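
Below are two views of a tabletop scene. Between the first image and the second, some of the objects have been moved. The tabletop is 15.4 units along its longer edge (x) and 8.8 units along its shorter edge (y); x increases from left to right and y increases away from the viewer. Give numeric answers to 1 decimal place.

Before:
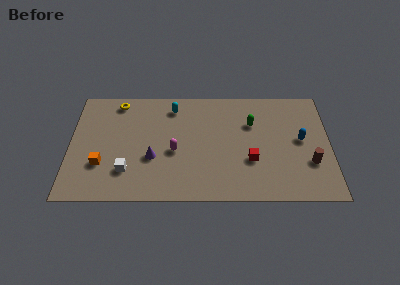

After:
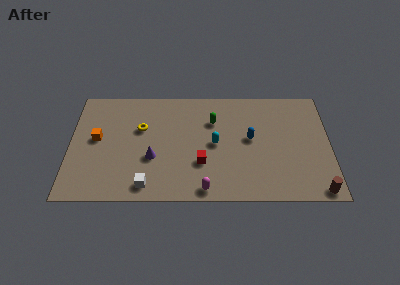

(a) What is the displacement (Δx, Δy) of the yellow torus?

(1.4, -2.1)

The yellow torus was at about (2.8, 7.7) and moved to about (4.2, 5.6).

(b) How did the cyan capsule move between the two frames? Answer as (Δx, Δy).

(2.5, -2.9)

The cyan capsule started near (6.1, 7.3) and ended near (8.6, 4.4).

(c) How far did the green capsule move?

2.3

From (10.8, 6.0) to (8.5, 6.2), the green capsule covered √(2.3² + 0.2²) ≈ 2.3 units.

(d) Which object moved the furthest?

the cyan capsule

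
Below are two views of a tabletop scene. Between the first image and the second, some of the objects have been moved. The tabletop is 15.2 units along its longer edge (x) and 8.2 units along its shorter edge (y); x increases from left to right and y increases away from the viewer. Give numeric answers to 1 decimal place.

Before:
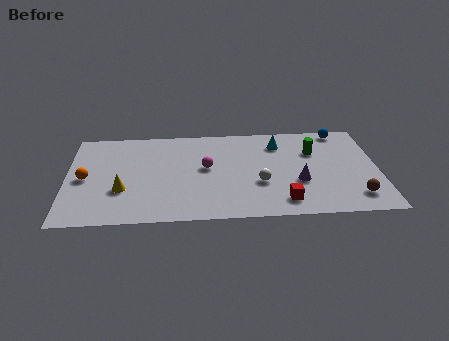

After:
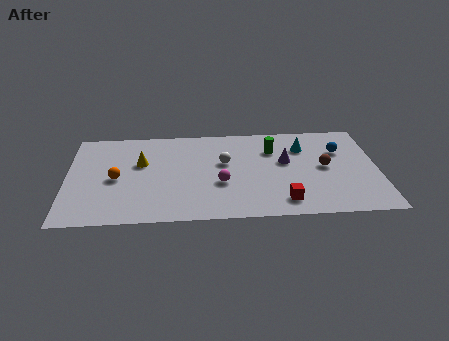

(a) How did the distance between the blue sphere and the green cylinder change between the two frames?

+1.0

The distance was about 2.3 in the first image and 3.3 in the second, so they moved 1.0 units further apart.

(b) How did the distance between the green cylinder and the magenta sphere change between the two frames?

-1.6

They were about 5.4 units apart before and 3.8 after — 1.6 units closer together.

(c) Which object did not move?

the red cube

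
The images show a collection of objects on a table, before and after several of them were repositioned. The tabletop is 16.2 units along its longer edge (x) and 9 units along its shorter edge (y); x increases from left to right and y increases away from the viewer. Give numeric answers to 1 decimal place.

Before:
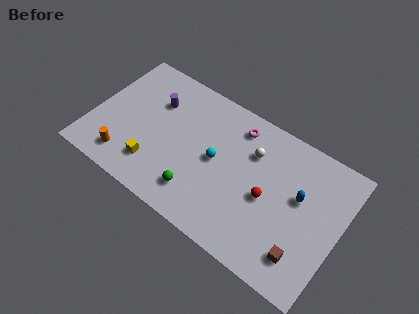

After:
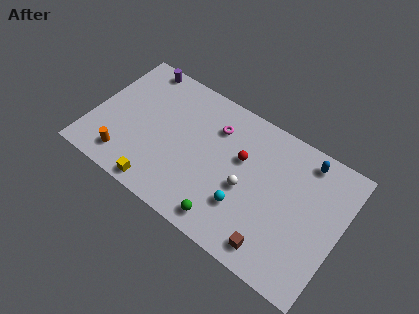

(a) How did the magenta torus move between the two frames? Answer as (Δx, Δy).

(-1.3, -0.8)

The magenta torus was at about (9.0, 7.5) and moved to about (7.7, 6.7).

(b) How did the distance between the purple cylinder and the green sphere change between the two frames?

+4.3

The distance was about 5.7 in the first image and 10.0 in the second, so they moved 4.3 units further apart.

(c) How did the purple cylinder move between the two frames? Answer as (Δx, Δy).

(-1.5, 1.9)

The purple cylinder started near (3.7, 6.3) and ended near (2.2, 8.2).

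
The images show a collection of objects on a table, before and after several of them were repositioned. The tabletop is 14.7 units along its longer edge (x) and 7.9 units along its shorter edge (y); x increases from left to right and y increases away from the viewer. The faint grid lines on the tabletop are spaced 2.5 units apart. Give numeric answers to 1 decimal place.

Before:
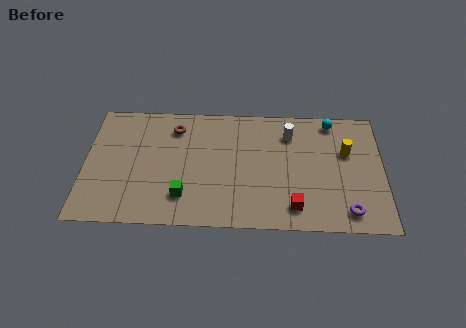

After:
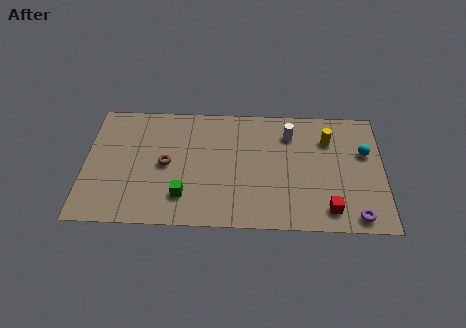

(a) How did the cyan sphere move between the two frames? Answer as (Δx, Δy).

(1.6, -2.0)

The cyan sphere started near (12.2, 7.0) and ended near (13.8, 5.0).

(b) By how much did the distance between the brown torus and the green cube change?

-2.2

They were about 4.4 units apart before and 2.2 after — 2.2 units closer together.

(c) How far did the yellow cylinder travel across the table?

1.2

The yellow cylinder was near (12.9, 5.0) before and (12.0, 5.8) after, so it travelled √(0.9² + 0.8²) ≈ 1.2 units.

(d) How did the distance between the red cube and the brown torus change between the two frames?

+0.7

Before: roughly 7.7 units apart; after: 8.4. That's 0.7 units further apart.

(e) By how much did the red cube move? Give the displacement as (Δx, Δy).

(1.7, -0.1)

The red cube started near (10.3, 1.4) and ended near (12.0, 1.3).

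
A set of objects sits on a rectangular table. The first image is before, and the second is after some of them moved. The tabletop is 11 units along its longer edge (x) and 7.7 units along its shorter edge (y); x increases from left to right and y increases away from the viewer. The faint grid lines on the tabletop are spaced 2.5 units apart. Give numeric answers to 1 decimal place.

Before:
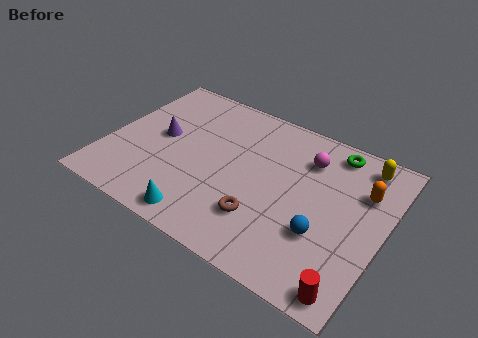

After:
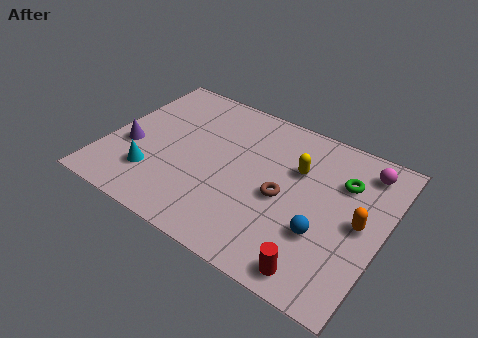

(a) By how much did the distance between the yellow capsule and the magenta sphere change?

+0.6

They were about 2.2 units apart before and 2.8 after — 0.6 units further apart.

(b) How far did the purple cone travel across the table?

1.5

The purple cone was near (2.0, 4.1) before and (1.0, 3.0) after, so it travelled √(1.0² + 1.1²) ≈ 1.5 units.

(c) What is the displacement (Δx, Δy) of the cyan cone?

(-2.2, 1.1)

From the two frames, the cyan cone sits at roughly (4.3, 0.9) before and (2.1, 2.0) after.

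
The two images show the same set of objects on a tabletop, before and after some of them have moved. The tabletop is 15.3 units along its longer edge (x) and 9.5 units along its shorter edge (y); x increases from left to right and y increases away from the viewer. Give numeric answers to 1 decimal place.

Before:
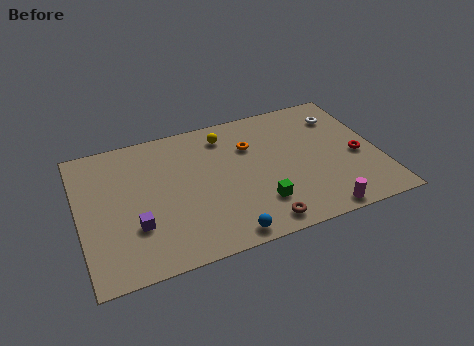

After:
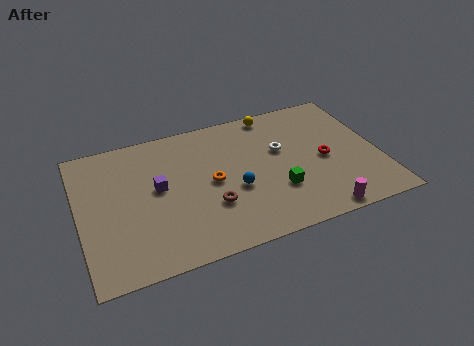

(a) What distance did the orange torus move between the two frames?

2.9

The orange torus moved from about (8.9, 6.6) to (6.7, 4.7), a distance of √(2.2² + 1.9²) ≈ 2.9.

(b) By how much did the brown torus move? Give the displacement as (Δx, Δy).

(-2.3, 2.0)

The brown torus started near (8.8, 1.1) and ended near (6.5, 3.1).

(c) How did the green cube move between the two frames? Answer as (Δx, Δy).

(1.0, 0.6)

The green cube was at about (8.9, 2.4) and moved to about (9.9, 3.0).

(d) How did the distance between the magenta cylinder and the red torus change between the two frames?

-0.4

The distance was about 4.1 in the first image and 3.7 in the second, so they moved 0.4 units closer together.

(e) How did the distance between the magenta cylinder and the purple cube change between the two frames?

-0.4

They were about 9.4 units apart before and 9.0 after — 0.4 units closer together.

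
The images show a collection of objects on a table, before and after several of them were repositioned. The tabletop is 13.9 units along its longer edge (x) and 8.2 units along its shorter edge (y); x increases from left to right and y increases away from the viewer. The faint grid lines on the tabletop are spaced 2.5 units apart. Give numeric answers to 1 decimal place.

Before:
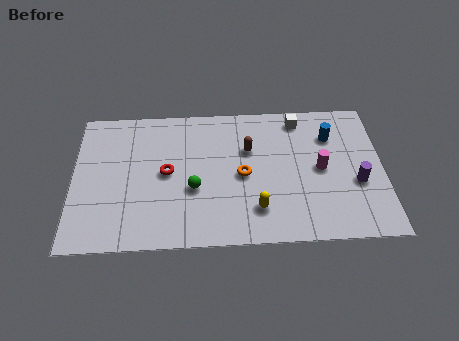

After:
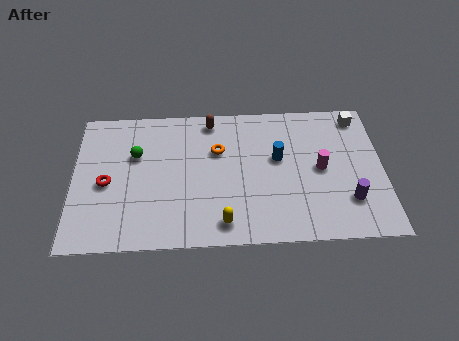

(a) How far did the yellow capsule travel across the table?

1.7

The yellow capsule moved from about (8.2, 1.9) to (6.7, 1.2), a distance of √(1.5² + 0.7²) ≈ 1.7.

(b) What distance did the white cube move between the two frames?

2.7

The white cube was near (10.2, 7.1) before and (12.9, 7.1) after, so it travelled √(2.7² + 0.0²) ≈ 2.7 units.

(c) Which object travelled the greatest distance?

the green sphere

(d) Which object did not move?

the magenta cylinder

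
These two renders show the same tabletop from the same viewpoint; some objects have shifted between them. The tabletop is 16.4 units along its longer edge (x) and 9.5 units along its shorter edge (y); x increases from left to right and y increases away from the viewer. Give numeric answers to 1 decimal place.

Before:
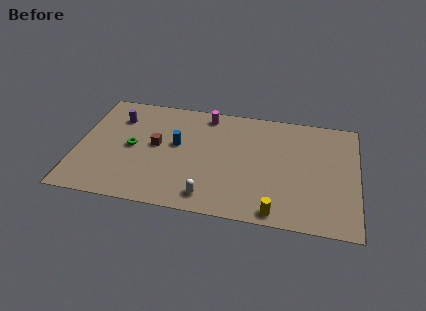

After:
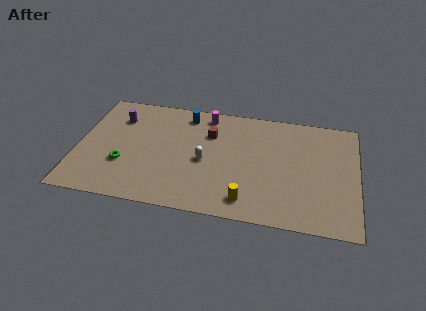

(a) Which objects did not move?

the magenta cylinder and the purple cylinder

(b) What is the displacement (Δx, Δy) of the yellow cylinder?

(-1.7, 0.6)

The yellow cylinder was at about (11.8, 0.9) and moved to about (10.1, 1.5).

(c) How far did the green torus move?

1.6

The green torus moved from about (3.2, 4.7) to (2.8, 3.2), a distance of √(0.4² + 1.5²) ≈ 1.6.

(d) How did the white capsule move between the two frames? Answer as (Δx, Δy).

(-0.4, 2.9)

The white capsule started near (7.9, 1.4) and ended near (7.5, 4.3).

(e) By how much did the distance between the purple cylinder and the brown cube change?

+2.4

Before: roughly 3.1 units apart; after: 5.5. That's 2.4 units further apart.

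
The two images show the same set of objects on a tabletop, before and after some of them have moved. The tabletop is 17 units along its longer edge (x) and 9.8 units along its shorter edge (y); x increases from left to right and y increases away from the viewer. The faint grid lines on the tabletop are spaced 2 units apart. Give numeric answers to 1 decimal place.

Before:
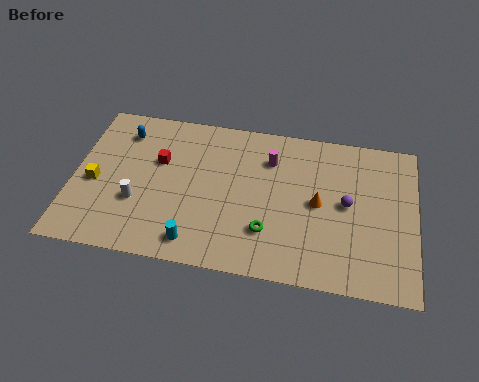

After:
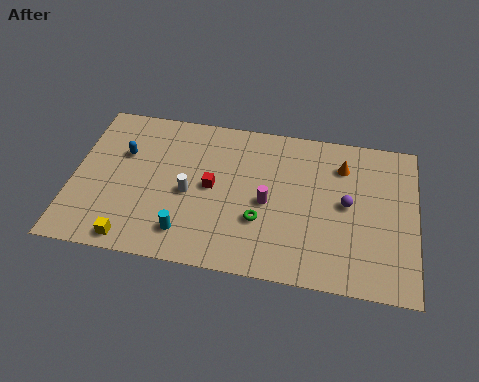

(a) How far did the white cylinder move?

2.7

From (3.3, 3.4) to (5.8, 4.4), the white cylinder covered √(2.5² + 1.0²) ≈ 2.7 units.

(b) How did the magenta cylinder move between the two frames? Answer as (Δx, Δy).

(0.0, -2.8)

The magenta cylinder started near (9.7, 7.3) and ended near (9.7, 4.5).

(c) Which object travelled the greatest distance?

the yellow cube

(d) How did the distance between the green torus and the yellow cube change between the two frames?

-2.2

Before: roughly 8.8 units apart; after: 6.6. That's 2.2 units closer together.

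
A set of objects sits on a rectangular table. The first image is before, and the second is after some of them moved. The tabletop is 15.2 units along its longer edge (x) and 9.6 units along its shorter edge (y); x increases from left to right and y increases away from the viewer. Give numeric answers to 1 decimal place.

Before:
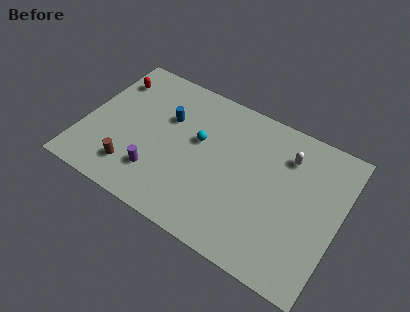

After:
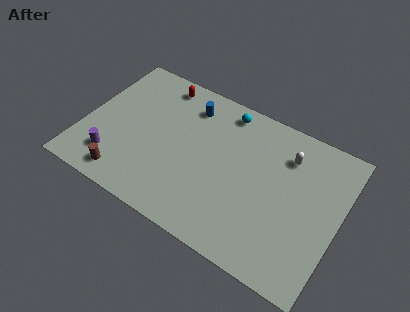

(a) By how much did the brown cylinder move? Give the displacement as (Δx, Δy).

(-0.3, -0.7)

From the two frames, the brown cylinder sits at roughly (3.3, 2.0) before and (3.0, 1.3) after.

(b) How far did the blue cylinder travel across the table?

1.8

The blue cylinder moved from about (4.7, 6.3) to (5.8, 7.7), a distance of √(1.1² + 1.4²) ≈ 1.8.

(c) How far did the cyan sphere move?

3.0

The cyan sphere moved from about (6.7, 5.7) to (7.9, 8.4), a distance of √(1.2² + 2.7²) ≈ 3.0.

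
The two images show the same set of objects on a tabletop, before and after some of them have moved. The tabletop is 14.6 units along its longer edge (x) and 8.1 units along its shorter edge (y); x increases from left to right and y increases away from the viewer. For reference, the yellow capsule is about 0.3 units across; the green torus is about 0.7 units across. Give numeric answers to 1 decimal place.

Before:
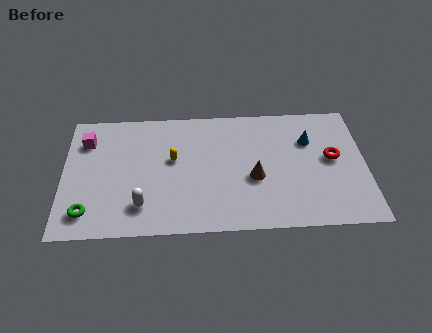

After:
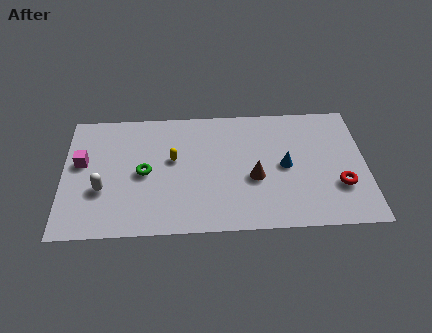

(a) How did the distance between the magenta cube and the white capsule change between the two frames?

-3.0

The distance was about 5.1 in the first image and 2.1 in the second, so they moved 3.0 units closer together.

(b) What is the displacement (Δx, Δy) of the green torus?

(2.7, 2.4)

The green torus was at about (1.2, 1.5) and moved to about (3.9, 3.9).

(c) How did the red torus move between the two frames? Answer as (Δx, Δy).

(0.3, -1.8)

The red torus was at about (13.0, 4.4) and moved to about (13.3, 2.6).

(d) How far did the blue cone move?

2.0

The blue cone moved from about (11.9, 5.6) to (10.7, 4.0), a distance of √(1.2² + 1.6²) ≈ 2.0.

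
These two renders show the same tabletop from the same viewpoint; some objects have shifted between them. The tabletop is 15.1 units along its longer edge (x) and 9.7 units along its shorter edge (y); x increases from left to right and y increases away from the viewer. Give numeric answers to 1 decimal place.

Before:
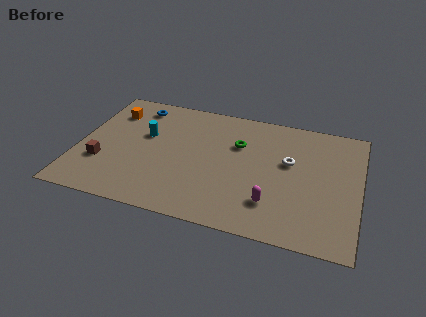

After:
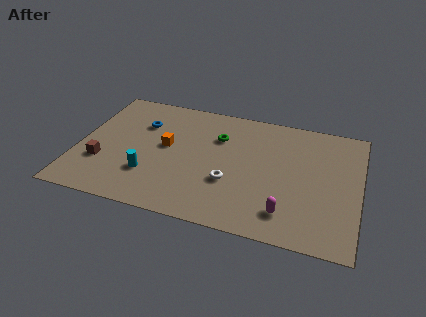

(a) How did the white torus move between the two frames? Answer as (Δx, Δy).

(-3.0, -2.4)

The white torus was at about (11.3, 5.8) and moved to about (8.3, 3.4).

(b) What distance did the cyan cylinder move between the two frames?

3.1

The cyan cylinder moved from about (3.5, 5.9) to (4.0, 2.8), a distance of √(0.5² + 3.1²) ≈ 3.1.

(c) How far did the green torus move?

1.1

The green torus was near (8.5, 6.5) before and (7.4, 6.8) after, so it travelled √(1.1² + 0.3²) ≈ 1.1 units.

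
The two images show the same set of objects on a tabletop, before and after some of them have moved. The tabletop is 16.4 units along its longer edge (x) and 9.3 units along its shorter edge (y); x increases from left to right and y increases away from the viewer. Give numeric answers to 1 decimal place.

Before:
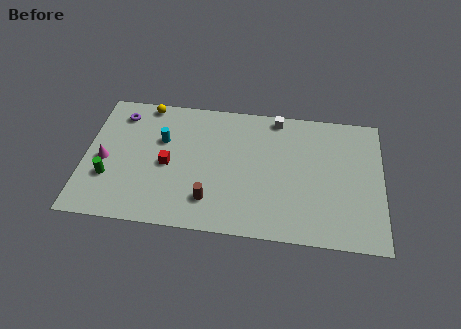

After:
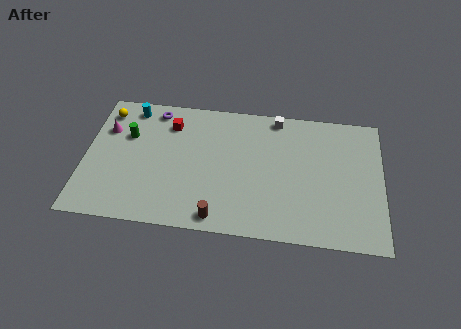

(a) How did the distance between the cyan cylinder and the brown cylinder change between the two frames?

+3.9

They were about 4.8 units apart before and 8.7 after — 3.9 units further apart.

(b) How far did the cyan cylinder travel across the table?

2.8

The cyan cylinder moved from about (4.2, 6.0) to (2.4, 8.1), a distance of √(1.8² + 2.1²) ≈ 2.8.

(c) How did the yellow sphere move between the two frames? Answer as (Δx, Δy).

(-2.2, -0.8)

From the two frames, the yellow sphere sits at roughly (3.2, 8.5) before and (1.0, 7.7) after.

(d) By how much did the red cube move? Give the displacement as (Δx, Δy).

(0.0, 2.9)

The red cube was at about (4.6, 4.3) and moved to about (4.6, 7.2).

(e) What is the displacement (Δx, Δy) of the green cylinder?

(0.9, 3.1)

The green cylinder was at about (1.4, 3.0) and moved to about (2.3, 6.1).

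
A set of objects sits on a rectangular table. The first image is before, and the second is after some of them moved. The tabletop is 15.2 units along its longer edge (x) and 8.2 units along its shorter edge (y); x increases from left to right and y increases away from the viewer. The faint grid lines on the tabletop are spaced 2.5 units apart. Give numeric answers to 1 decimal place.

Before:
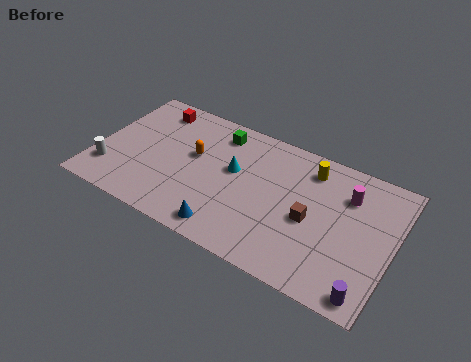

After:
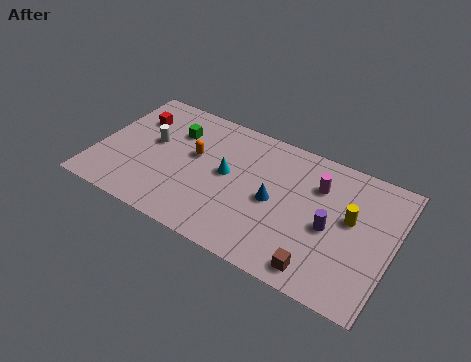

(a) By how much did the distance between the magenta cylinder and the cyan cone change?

-1.1

They were about 5.8 units apart before and 4.7 after — 1.1 units closer together.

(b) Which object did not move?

the orange capsule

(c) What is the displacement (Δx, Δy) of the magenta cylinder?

(-1.5, -0.1)

From the two frames, the magenta cylinder sits at roughly (12.7, 6.0) before and (11.2, 5.9) after.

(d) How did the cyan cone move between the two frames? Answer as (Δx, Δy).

(-0.3, -0.4)

The cyan cone started near (7.0, 4.8) and ended near (6.7, 4.4).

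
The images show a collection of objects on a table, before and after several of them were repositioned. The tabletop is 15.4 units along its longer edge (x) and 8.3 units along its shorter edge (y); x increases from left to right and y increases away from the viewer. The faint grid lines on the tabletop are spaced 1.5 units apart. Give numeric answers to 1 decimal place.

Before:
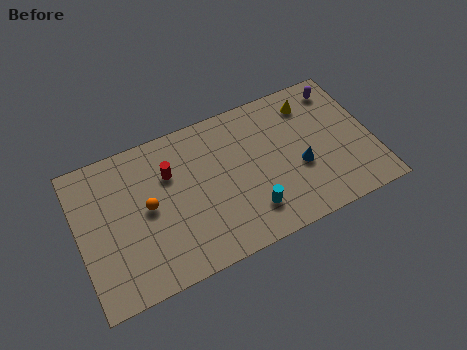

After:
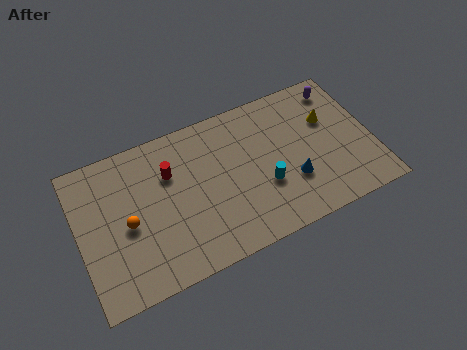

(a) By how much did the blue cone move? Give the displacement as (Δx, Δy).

(-0.5, -0.6)

The blue cone started near (11.5, 3.3) and ended near (11.0, 2.7).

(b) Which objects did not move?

the red cylinder and the purple capsule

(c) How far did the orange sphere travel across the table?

1.2

The orange sphere was near (3.6, 4.3) before and (2.5, 3.8) after, so it travelled √(1.1² + 0.5²) ≈ 1.2 units.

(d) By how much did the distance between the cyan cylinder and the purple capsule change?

-1.4

The distance was about 7.4 in the first image and 6.0 in the second, so they moved 1.4 units closer together.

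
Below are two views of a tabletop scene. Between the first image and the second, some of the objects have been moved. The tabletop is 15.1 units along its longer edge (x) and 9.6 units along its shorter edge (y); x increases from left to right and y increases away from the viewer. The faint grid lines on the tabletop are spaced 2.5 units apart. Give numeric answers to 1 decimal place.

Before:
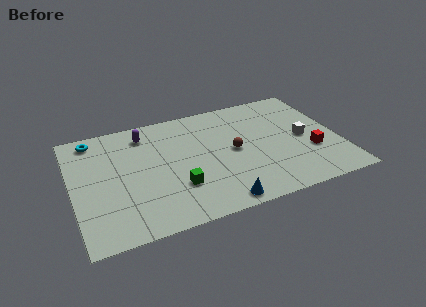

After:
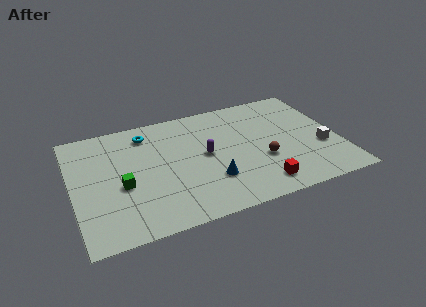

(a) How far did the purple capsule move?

4.3

The purple capsule was near (4.3, 7.9) before and (7.5, 5.0) after, so it travelled √(3.2² + 2.9²) ≈ 4.3 units.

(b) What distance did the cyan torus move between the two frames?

3.0

The cyan torus was near (1.4, 8.4) before and (4.4, 7.9) after, so it travelled √(3.0² + 0.5²) ≈ 3.0 units.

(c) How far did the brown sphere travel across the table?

2.0

From (9.1, 4.8) to (10.6, 3.5), the brown sphere covered √(1.5² + 1.3²) ≈ 2.0 units.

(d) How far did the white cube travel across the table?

1.4

The white cube moved from about (13.1, 4.6) to (14.0, 3.5), a distance of √(0.9² + 1.1²) ≈ 1.4.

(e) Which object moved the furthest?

the purple capsule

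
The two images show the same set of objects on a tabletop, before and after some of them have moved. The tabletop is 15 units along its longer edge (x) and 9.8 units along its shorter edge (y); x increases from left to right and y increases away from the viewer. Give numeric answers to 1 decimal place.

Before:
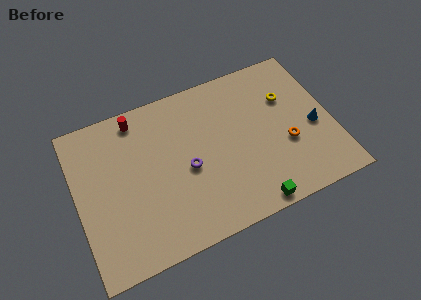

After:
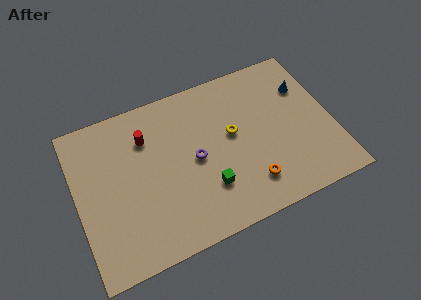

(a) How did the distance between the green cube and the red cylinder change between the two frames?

-4.3

They were about 9.7 units apart before and 5.4 after — 4.3 units closer together.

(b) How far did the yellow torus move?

3.6

The yellow torus moved from about (12.6, 6.6) to (9.2, 5.5), a distance of √(3.4² + 1.1²) ≈ 3.6.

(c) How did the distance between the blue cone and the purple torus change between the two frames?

-0.4

They were about 7.5 units apart before and 7.1 after — 0.4 units closer together.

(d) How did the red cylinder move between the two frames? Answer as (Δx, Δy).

(0.4, -1.4)

From the two frames, the red cylinder sits at roughly (3.9, 8.6) before and (4.3, 7.2) after.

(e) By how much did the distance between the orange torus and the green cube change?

-1.3

The distance was about 3.8 in the first image and 2.5 in the second, so they moved 1.3 units closer together.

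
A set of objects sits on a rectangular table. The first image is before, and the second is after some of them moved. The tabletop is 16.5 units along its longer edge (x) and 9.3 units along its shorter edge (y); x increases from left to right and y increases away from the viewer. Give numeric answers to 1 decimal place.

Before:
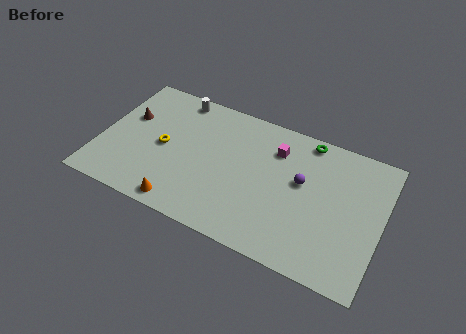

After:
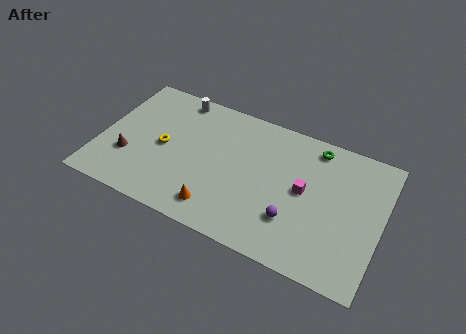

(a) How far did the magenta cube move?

2.8

From (10.1, 7.0) to (12.0, 4.9), the magenta cube covered √(1.9² + 2.1²) ≈ 2.8 units.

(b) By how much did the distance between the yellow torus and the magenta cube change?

+1.4

Before: roughly 6.9 units apart; after: 8.3. That's 1.4 units further apart.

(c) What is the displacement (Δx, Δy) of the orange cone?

(2.0, 0.6)

The orange cone started near (5.3, 1.0) and ended near (7.3, 1.6).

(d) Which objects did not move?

the yellow torus and the white cylinder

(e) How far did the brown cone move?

2.8

The brown cone moved from about (1.4, 5.8) to (1.8, 3.0), a distance of √(0.4² + 2.8²) ≈ 2.8.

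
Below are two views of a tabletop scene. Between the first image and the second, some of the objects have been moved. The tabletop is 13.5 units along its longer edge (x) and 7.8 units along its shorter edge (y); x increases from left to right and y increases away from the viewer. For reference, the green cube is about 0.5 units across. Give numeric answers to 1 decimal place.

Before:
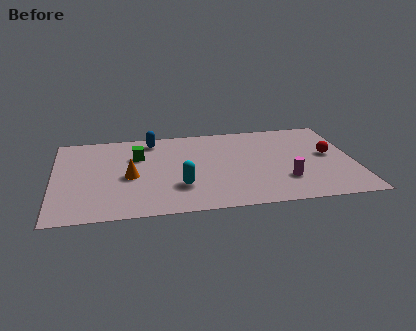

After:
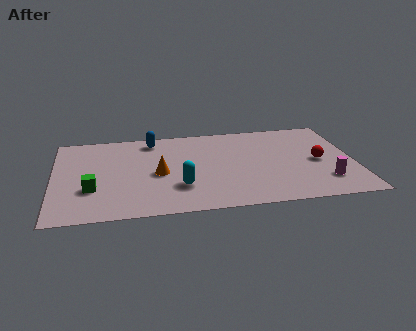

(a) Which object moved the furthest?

the green cube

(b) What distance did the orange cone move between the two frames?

1.3

The orange cone moved from about (3.4, 3.5) to (4.7, 3.6), a distance of √(1.3² + 0.1²) ≈ 1.3.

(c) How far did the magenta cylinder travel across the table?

1.8

The magenta cylinder moved from about (10.3, 2.2) to (12.1, 1.9), a distance of √(1.8² + 0.3²) ≈ 1.8.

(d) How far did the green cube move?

3.4

From (3.8, 5.3) to (1.7, 2.6), the green cube covered √(2.1² + 2.7²) ≈ 3.4 units.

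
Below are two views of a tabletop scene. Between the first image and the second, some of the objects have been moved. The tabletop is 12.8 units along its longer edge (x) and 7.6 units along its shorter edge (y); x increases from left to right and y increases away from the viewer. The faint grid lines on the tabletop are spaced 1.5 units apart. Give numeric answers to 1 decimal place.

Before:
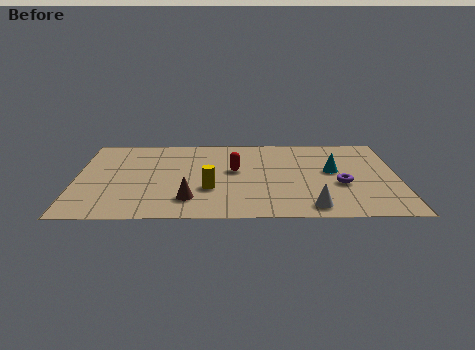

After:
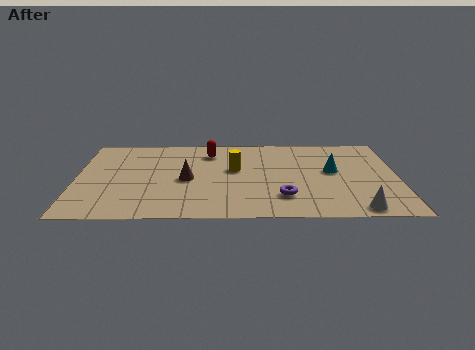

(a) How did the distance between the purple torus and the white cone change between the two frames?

+0.8

Before: roughly 2.3 units apart; after: 3.1. That's 0.8 units further apart.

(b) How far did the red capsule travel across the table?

2.0

The red capsule was near (6.3, 4.3) before and (5.3, 6.0) after, so it travelled √(1.0² + 1.7²) ≈ 2.0 units.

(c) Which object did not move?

the cyan cone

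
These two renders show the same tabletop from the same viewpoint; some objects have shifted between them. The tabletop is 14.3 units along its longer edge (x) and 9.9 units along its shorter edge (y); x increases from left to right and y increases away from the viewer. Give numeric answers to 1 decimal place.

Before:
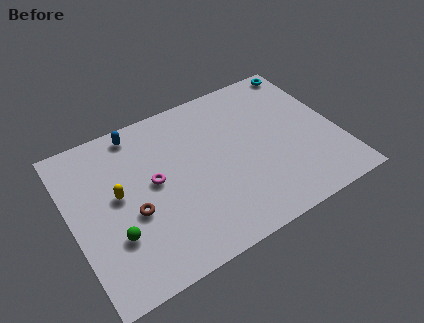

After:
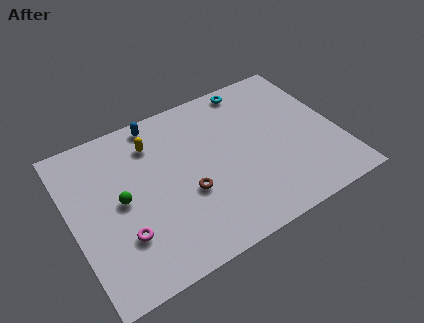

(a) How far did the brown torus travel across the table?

2.9

From (3.1, 4.0) to (6.0, 3.8), the brown torus covered √(2.9² + 0.2²) ≈ 2.9 units.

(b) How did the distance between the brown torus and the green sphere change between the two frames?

+2.2

They were about 1.4 units apart before and 3.6 after — 2.2 units further apart.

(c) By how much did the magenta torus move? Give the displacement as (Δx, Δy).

(-2.0, -2.4)

The magenta torus started near (4.4, 5.3) and ended near (2.4, 2.9).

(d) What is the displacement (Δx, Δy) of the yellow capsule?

(2.2, 2.3)

The yellow capsule started near (2.5, 5.4) and ended near (4.7, 7.7).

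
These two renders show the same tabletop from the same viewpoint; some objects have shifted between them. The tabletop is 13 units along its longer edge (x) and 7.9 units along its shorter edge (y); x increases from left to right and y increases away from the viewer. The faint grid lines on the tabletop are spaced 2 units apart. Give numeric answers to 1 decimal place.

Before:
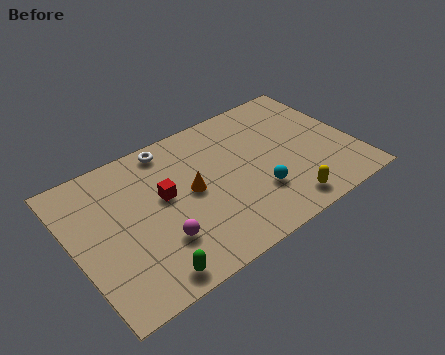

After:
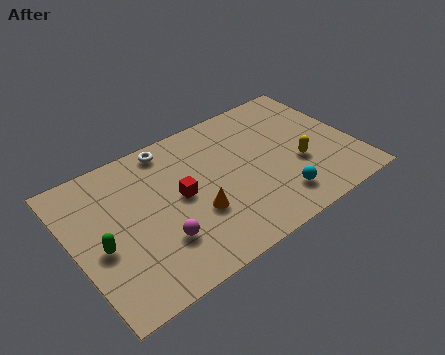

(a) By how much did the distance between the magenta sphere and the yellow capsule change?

+1.0

They were about 5.7 units apart before and 6.7 after — 1.0 units further apart.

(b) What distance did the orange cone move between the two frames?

1.3

The orange cone moved from about (5.4, 4.1) to (5.4, 2.8), a distance of √(0.0² + 1.3²) ≈ 1.3.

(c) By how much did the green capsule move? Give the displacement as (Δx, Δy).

(-1.7, 2.5)

The green capsule started near (2.8, 0.9) and ended near (1.1, 3.4).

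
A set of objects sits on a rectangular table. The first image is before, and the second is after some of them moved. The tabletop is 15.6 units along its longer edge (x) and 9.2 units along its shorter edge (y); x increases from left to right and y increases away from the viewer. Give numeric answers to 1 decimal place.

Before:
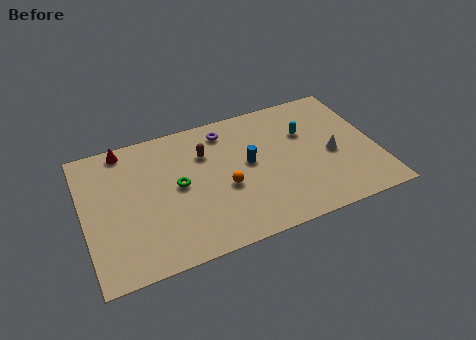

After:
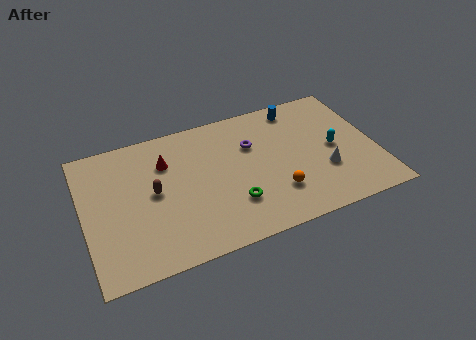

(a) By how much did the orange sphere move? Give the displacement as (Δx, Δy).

(2.6, -1.3)

The orange sphere started near (7.4, 3.8) and ended near (10.0, 2.5).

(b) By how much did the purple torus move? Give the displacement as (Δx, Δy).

(1.3, -1.5)

The purple torus started near (7.8, 7.7) and ended near (9.1, 6.2).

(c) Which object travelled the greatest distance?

the blue cylinder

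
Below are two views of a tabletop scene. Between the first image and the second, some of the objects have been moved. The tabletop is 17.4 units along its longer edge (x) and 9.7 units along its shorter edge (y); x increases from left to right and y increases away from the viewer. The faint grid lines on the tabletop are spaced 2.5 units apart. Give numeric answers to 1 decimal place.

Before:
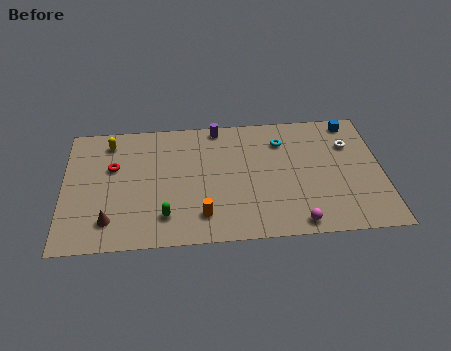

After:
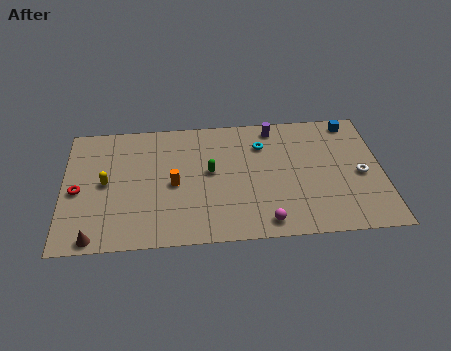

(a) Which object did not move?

the blue cube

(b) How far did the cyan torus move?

1.1

The cyan torus moved from about (12.0, 7.4) to (10.9, 7.2), a distance of √(1.1² + 0.2²) ≈ 1.1.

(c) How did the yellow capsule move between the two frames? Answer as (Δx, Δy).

(-0.2, -3.2)

The yellow capsule was at about (2.5, 8.1) and moved to about (2.3, 4.9).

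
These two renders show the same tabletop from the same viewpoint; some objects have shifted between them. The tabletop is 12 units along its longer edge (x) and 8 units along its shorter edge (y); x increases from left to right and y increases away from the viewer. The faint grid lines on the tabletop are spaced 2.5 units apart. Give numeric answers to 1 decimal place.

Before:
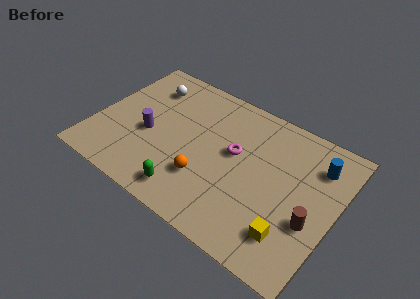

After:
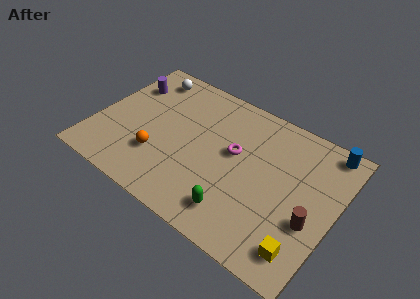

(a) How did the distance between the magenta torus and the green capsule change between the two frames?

-0.6

The distance was about 3.8 in the first image and 3.2 in the second, so they moved 0.6 units closer together.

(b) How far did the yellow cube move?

0.8

The yellow cube was near (10.2, 1.8) before and (10.9, 1.4) after, so it travelled √(0.7² + 0.4²) ≈ 0.8 units.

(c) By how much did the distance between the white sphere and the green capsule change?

+1.9

The distance was about 5.9 in the first image and 7.8 in the second, so they moved 1.9 units further apart.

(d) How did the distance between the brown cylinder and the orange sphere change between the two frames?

+2.4

Before: roughly 5.2 units apart; after: 7.6. That's 2.4 units further apart.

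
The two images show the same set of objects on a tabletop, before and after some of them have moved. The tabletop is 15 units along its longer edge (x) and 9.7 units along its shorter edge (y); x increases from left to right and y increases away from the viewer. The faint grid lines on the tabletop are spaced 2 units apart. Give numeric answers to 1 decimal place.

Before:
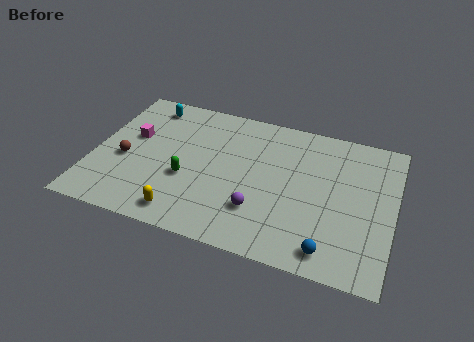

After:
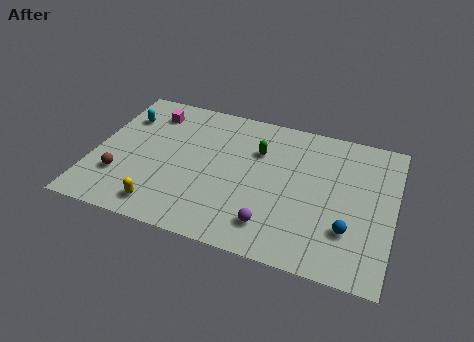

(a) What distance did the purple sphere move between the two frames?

1.1

From (8.5, 2.7) to (9.2, 1.9), the purple sphere covered √(0.7² + 0.8²) ≈ 1.1 units.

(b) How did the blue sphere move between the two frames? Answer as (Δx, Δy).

(0.8, 1.5)

From the two frames, the blue sphere sits at roughly (12.1, 1.3) before and (12.9, 2.8) after.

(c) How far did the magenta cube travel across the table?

2.1

The magenta cube moved from about (1.8, 5.8) to (2.5, 7.8), a distance of √(0.7² + 2.0²) ≈ 2.1.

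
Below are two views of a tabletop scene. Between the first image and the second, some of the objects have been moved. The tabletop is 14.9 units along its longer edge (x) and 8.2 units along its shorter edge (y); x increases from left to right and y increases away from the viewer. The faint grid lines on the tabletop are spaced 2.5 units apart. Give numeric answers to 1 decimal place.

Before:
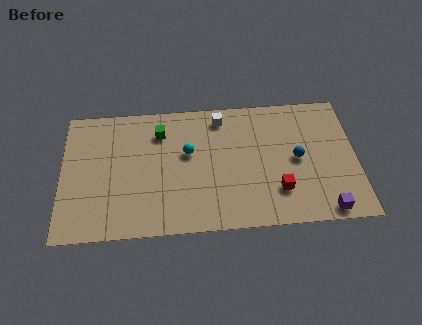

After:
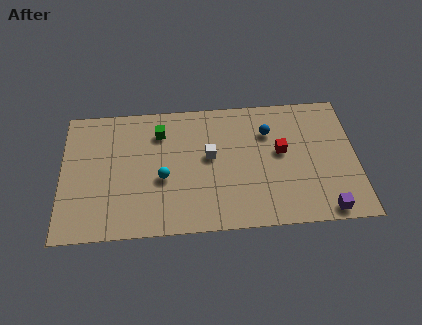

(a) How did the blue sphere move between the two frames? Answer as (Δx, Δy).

(-1.4, 1.8)

The blue sphere started near (11.9, 4.1) and ended near (10.5, 5.9).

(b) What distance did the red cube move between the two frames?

2.4

The red cube moved from about (10.9, 2.2) to (11.1, 4.6), a distance of √(0.2² + 2.4²) ≈ 2.4.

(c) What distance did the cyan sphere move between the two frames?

2.0

The cyan sphere moved from about (6.4, 4.9) to (5.1, 3.4), a distance of √(1.3² + 1.5²) ≈ 2.0.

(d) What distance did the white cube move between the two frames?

2.5

The white cube moved from about (8.1, 7.0) to (7.5, 4.6), a distance of √(0.6² + 2.4²) ≈ 2.5.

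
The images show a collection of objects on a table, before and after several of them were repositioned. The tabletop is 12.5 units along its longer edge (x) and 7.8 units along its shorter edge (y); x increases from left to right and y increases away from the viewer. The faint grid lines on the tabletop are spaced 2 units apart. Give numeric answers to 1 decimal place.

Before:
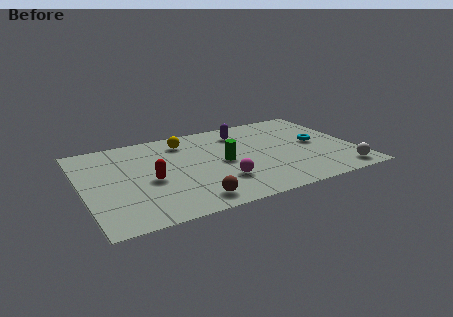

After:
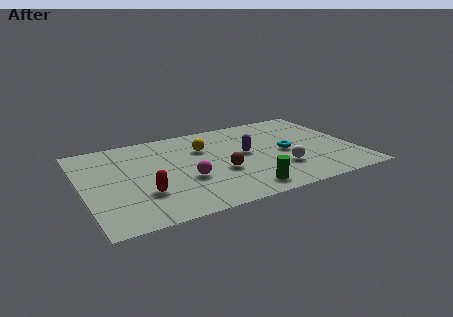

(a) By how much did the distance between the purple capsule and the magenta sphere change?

-1.1

The distance was about 4.3 in the first image and 3.2 in the second, so they moved 1.1 units closer together.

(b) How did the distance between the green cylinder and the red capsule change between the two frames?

+1.2

The distance was about 3.4 in the first image and 4.6 in the second, so they moved 1.2 units further apart.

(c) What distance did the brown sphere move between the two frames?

2.5

From (4.6, 1.1) to (6.2, 3.0), the brown sphere covered √(1.6² + 1.9²) ≈ 2.5 units.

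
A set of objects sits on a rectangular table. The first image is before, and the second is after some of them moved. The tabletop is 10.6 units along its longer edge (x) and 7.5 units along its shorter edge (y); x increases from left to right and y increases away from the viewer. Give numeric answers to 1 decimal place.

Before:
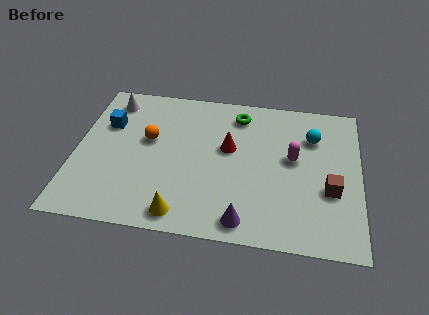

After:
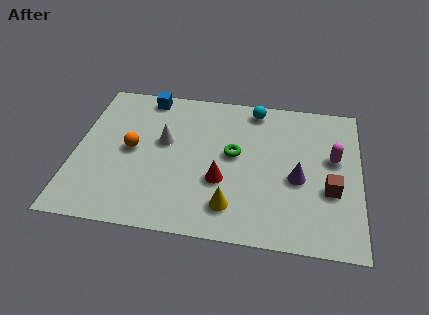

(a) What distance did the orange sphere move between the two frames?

0.8

From (2.7, 4.4) to (2.1, 3.8), the orange sphere covered √(0.6² + 0.6²) ≈ 0.8 units.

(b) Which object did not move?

the brown cube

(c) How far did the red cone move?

1.7

The red cone was near (5.7, 4.4) before and (5.5, 2.7) after, so it travelled √(0.2² + 1.7²) ≈ 1.7 units.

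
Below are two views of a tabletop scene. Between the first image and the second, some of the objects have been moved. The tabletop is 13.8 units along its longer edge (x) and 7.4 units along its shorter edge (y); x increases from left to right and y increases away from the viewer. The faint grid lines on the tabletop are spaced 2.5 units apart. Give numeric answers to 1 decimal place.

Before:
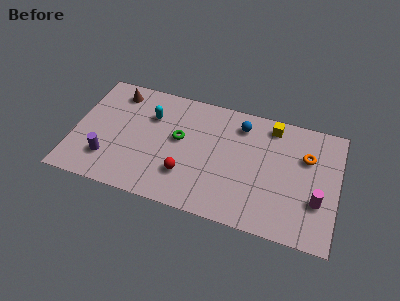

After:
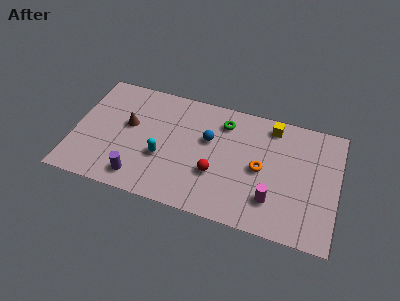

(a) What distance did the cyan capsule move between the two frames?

2.5

From (3.9, 5.2) to (4.7, 2.8), the cyan capsule covered √(0.8² + 2.4²) ≈ 2.5 units.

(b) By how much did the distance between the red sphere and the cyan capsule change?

-0.9

Before: roughly 3.7 units apart; after: 2.8. That's 0.9 units closer together.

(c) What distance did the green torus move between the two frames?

2.8

The green torus moved from about (5.5, 4.2) to (7.7, 5.9), a distance of √(2.2² + 1.7²) ≈ 2.8.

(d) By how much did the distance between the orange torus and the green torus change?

-3.5

The distance was about 6.6 in the first image and 3.1 in the second, so they moved 3.5 units closer together.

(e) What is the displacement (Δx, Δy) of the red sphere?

(1.5, 0.5)

The red sphere was at about (6.0, 2.1) and moved to about (7.5, 2.6).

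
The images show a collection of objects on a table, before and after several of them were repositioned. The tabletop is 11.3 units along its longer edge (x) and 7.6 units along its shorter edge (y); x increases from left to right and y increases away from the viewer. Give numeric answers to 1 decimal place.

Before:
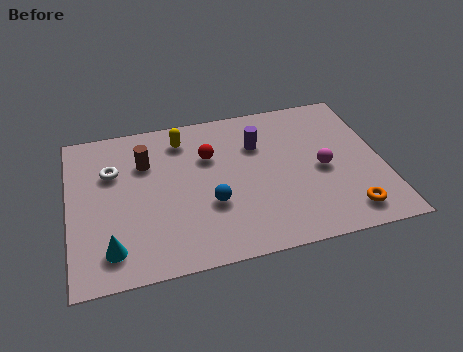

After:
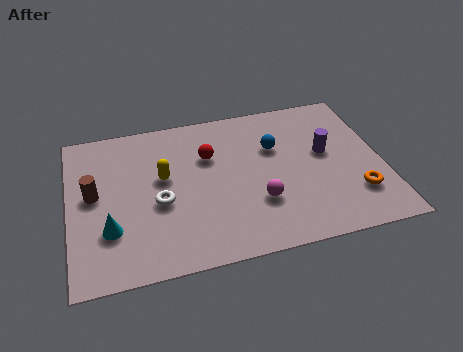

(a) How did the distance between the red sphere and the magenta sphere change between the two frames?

-1.2

The distance was about 4.3 in the first image and 3.1 in the second, so they moved 1.2 units closer together.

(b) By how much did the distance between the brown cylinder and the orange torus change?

+1.4

They were about 8.1 units apart before and 9.5 after — 1.4 units further apart.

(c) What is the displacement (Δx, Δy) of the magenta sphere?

(-2.4, -1.1)

The magenta sphere was at about (9.1, 3.5) and moved to about (6.7, 2.4).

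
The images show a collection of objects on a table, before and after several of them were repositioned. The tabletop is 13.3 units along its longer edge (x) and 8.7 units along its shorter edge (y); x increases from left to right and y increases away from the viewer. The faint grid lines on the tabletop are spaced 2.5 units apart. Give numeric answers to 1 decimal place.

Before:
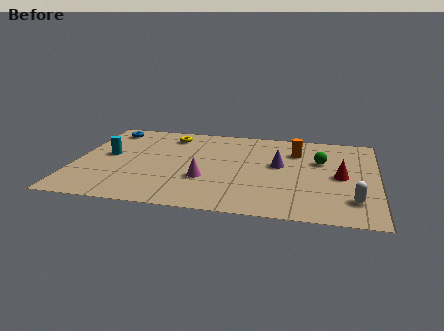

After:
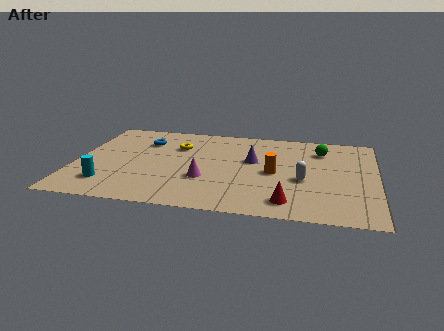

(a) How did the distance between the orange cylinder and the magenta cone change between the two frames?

-2.0

They were about 5.2 units apart before and 3.2 after — 2.0 units closer together.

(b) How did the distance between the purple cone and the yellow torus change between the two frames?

-2.0

Before: roughly 5.5 units apart; after: 3.5. That's 2.0 units closer together.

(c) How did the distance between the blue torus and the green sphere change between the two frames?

-1.9

Before: roughly 9.8 units apart; after: 7.9. That's 1.9 units closer together.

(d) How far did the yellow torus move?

1.2

From (4.0, 7.2) to (4.4, 6.1), the yellow torus covered √(0.4² + 1.1²) ≈ 1.2 units.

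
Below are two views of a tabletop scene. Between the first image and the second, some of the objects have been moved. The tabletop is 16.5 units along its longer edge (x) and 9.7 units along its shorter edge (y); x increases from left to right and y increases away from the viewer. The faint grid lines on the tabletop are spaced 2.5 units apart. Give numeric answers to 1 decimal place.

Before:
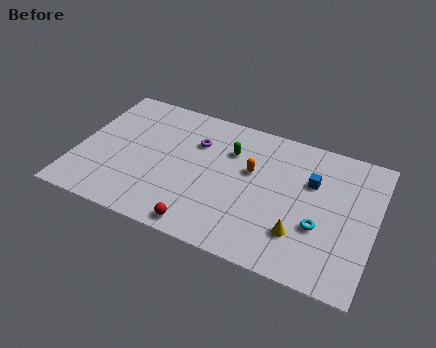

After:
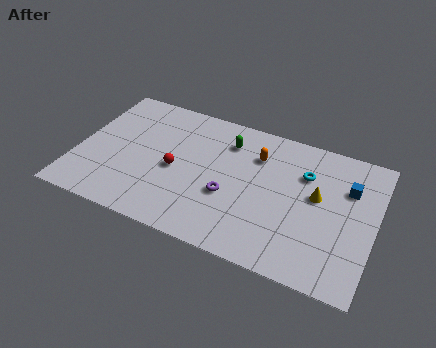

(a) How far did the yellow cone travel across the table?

3.0

The yellow cone was near (12.6, 2.6) before and (13.3, 5.5) after, so it travelled √(0.7² + 2.9²) ≈ 3.0 units.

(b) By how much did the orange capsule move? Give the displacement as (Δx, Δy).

(0.2, 1.2)

The orange capsule was at about (9.6, 5.9) and moved to about (9.8, 7.1).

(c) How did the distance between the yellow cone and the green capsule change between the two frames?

-0.5

The distance was about 6.1 in the first image and 5.6 in the second, so they moved 0.5 units closer together.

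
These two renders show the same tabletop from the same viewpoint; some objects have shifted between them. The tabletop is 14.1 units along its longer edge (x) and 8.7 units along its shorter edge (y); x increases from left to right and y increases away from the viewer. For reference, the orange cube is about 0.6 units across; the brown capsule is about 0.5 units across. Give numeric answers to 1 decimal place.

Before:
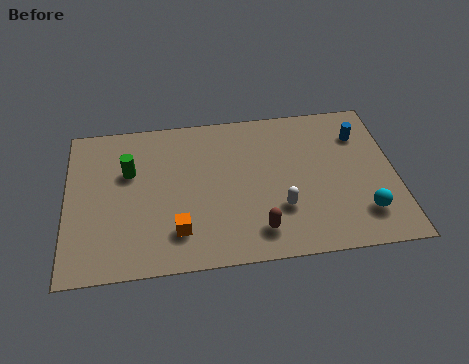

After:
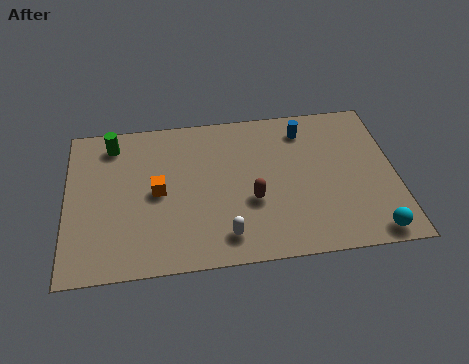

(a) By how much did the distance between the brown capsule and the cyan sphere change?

+1.0

The distance was about 4.5 in the first image and 5.5 in the second, so they moved 1.0 units further apart.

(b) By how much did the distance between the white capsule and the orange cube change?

-0.5

The distance was about 4.5 in the first image and 4.0 in the second, so they moved 0.5 units closer together.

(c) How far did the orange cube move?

2.4

The orange cube was near (4.7, 2.0) before and (3.9, 4.3) after, so it travelled √(0.8² + 2.3²) ≈ 2.4 units.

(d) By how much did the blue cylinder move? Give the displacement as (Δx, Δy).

(-2.4, 0.6)

The blue cylinder was at about (12.7, 6.5) and moved to about (10.3, 7.1).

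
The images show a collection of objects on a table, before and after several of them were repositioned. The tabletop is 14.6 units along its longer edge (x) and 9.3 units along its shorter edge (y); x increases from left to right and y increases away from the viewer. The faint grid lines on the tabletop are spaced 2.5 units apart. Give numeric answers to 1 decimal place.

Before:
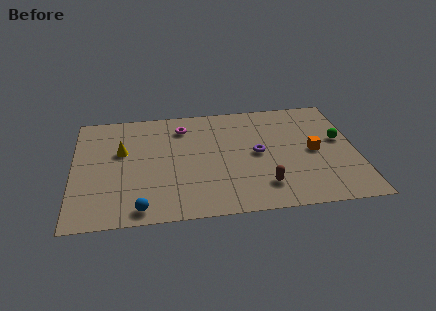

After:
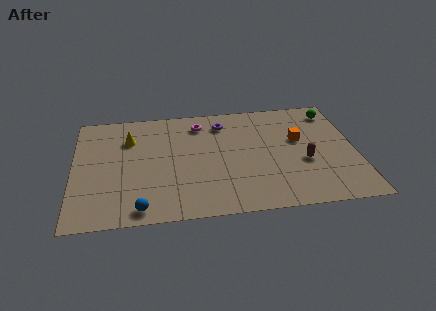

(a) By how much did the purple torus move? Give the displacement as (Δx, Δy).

(-1.7, 2.8)

The purple torus started near (9.5, 4.7) and ended near (7.8, 7.5).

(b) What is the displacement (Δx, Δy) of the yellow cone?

(0.4, 1.0)

The yellow cone was at about (2.5, 5.7) and moved to about (2.9, 6.7).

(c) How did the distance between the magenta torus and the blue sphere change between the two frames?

+0.5

Before: roughly 6.8 units apart; after: 7.3. That's 0.5 units further apart.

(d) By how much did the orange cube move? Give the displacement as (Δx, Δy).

(-0.7, 1.1)

The orange cube started near (12.4, 4.5) and ended near (11.7, 5.6).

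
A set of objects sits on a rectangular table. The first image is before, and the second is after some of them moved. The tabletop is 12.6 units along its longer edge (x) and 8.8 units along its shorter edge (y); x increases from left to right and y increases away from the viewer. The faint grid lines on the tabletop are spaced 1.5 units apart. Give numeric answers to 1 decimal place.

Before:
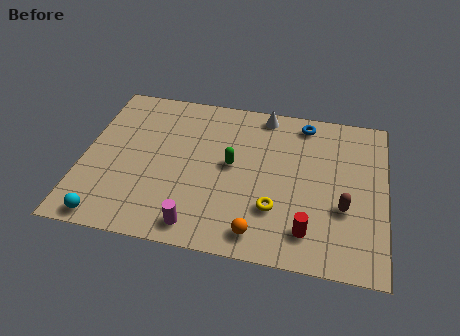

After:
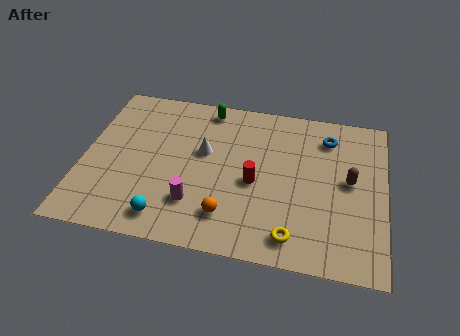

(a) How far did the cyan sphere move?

2.5

From (1.3, 0.8) to (3.7, 1.3), the cyan sphere covered √(2.4² + 0.5²) ≈ 2.5 units.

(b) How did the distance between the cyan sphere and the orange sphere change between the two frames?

-3.6

They were about 6.2 units apart before and 2.6 after — 3.6 units closer together.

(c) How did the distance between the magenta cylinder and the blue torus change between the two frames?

-0.7

They were about 7.8 units apart before and 7.1 after — 0.7 units closer together.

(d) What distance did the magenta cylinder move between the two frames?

1.2

The magenta cylinder moved from about (5.0, 1.1) to (4.8, 2.3), a distance of √(0.2² + 1.2²) ≈ 1.2.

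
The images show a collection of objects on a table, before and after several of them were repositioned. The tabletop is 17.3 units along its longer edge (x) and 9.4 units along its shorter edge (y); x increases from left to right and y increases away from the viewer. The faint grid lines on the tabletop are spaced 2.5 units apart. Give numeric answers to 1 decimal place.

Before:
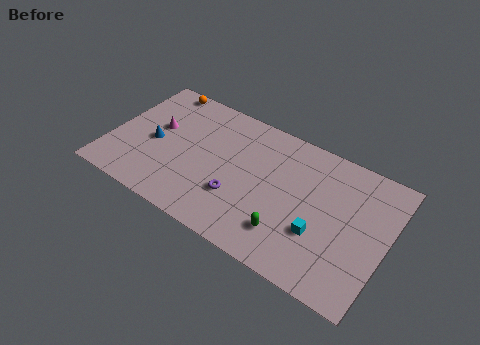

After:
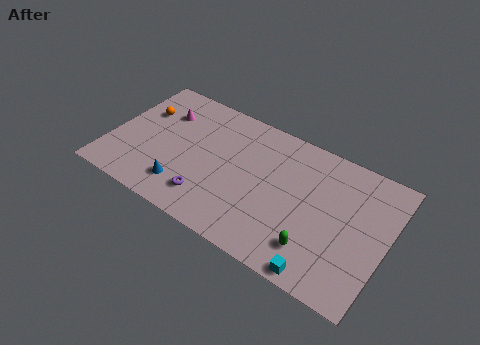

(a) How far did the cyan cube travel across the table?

2.5

The cyan cube moved from about (13.4, 3.2) to (13.9, 0.8), a distance of √(0.5² + 2.4²) ≈ 2.5.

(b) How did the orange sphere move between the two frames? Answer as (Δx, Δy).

(-0.7, -2.3)

The orange sphere started near (2.3, 8.6) and ended near (1.6, 6.3).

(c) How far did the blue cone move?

3.3

The blue cone moved from about (2.7, 4.3) to (5.0, 2.0), a distance of √(2.3² + 2.3²) ≈ 3.3.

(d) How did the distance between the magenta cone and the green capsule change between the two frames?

+1.9

Before: roughly 9.5 units apart; after: 11.4. That's 1.9 units further apart.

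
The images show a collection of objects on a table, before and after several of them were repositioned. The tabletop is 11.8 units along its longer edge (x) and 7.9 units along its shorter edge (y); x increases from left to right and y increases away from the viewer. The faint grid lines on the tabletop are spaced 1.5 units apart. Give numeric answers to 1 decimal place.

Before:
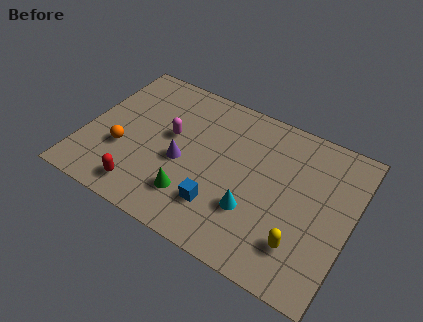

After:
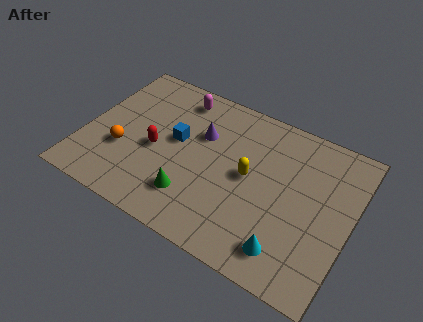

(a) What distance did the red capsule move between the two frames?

2.3

The red capsule moved from about (3.0, 1.2) to (3.2, 3.5), a distance of √(0.2² + 2.3²) ≈ 2.3.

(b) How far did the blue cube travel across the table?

3.3

The blue cube moved from about (6.3, 2.0) to (4.0, 4.4), a distance of √(2.3² + 2.4²) ≈ 3.3.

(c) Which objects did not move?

the orange sphere and the green cone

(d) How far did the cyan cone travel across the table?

2.0

From (7.7, 2.5) to (9.4, 1.4), the cyan cone covered √(1.7² + 1.1²) ≈ 2.0 units.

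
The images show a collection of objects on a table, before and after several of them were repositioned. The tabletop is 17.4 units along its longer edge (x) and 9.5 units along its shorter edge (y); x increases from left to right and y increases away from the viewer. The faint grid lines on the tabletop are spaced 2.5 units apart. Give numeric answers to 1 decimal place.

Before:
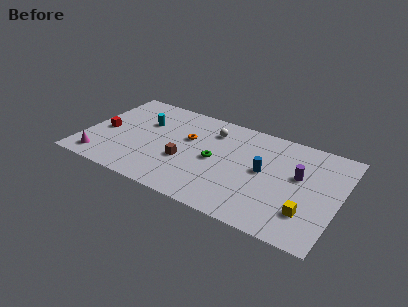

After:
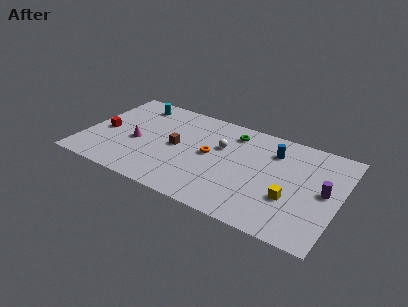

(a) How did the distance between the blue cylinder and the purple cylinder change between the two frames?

+2.0

Before: roughly 2.4 units apart; after: 4.4. That's 2.0 units further apart.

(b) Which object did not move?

the red cube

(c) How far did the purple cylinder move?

1.9

From (14.6, 5.6) to (16.4, 4.9), the purple cylinder covered √(1.8² + 0.7²) ≈ 1.9 units.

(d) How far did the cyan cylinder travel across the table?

1.9

From (3.8, 6.3) to (2.9, 8.0), the cyan cylinder covered √(0.9² + 1.7²) ≈ 1.9 units.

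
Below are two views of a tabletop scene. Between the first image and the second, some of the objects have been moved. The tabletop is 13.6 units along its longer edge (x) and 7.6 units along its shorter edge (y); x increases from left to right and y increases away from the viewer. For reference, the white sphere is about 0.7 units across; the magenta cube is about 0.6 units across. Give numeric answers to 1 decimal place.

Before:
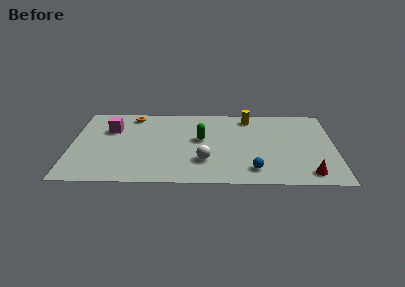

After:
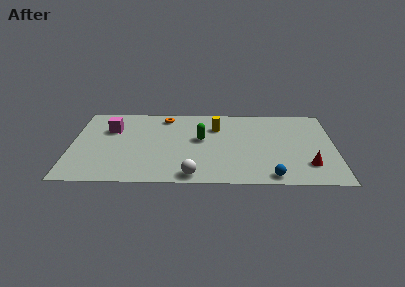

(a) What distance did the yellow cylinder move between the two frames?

2.0

The yellow cylinder moved from about (9.2, 6.5) to (7.5, 5.5), a distance of √(1.7² + 1.0²) ≈ 2.0.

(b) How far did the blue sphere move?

1.1

The blue sphere was near (9.4, 1.4) before and (10.3, 0.8) after, so it travelled √(0.9² + 0.6²) ≈ 1.1 units.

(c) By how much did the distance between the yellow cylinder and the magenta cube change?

-1.8

They were about 7.3 units apart before and 5.5 after — 1.8 units closer together.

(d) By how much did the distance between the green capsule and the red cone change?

-0.4

The distance was about 6.4 in the first image and 6.0 in the second, so they moved 0.4 units closer together.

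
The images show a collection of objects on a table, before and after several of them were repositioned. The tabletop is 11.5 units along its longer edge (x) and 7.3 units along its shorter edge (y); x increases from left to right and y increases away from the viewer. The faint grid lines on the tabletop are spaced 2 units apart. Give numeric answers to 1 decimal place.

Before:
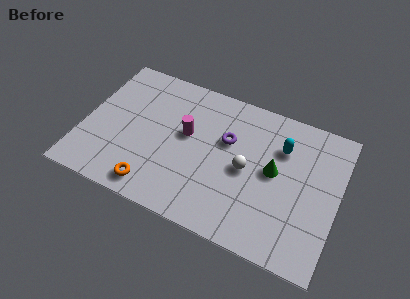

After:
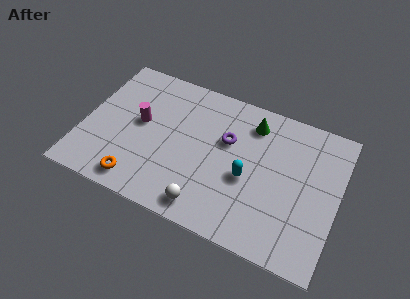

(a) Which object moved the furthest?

the white sphere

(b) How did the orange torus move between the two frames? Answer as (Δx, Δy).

(-0.7, 0.0)

The orange torus was at about (3.5, 1.0) and moved to about (2.8, 1.0).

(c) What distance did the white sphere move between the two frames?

2.9

From (7.4, 3.5) to (5.9, 1.0), the white sphere covered √(1.5² + 2.5²) ≈ 2.9 units.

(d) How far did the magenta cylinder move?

2.1

From (4.6, 4.2) to (2.5, 4.0), the magenta cylinder covered √(2.1² + 0.2²) ≈ 2.1 units.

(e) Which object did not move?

the purple torus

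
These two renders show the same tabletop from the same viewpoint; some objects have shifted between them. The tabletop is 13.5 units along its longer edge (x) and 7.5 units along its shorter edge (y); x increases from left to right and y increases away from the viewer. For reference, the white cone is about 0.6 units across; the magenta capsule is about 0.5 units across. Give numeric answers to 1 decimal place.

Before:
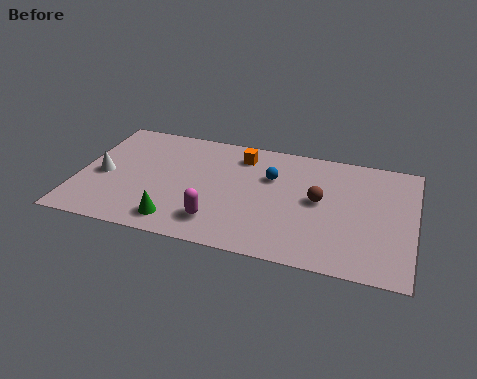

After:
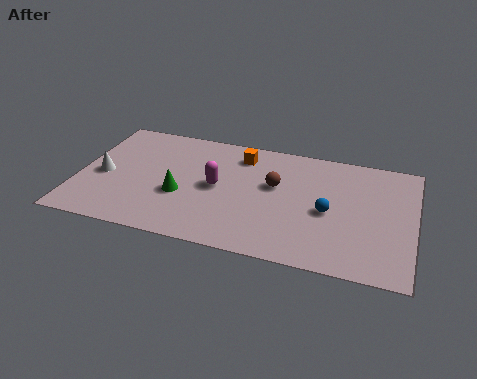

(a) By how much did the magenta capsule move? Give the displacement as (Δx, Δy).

(-0.2, 2.2)

From the two frames, the magenta capsule sits at roughly (5.8, 1.6) before and (5.6, 3.8) after.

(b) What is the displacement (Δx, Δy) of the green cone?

(0.0, 1.7)

The green cone was at about (4.2, 1.2) and moved to about (4.2, 2.9).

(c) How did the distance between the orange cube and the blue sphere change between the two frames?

+2.9

Before: roughly 1.7 units apart; after: 4.6. That's 2.9 units further apart.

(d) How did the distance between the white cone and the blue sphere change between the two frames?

+2.2

The distance was about 6.9 in the first image and 9.1 in the second, so they moved 2.2 units further apart.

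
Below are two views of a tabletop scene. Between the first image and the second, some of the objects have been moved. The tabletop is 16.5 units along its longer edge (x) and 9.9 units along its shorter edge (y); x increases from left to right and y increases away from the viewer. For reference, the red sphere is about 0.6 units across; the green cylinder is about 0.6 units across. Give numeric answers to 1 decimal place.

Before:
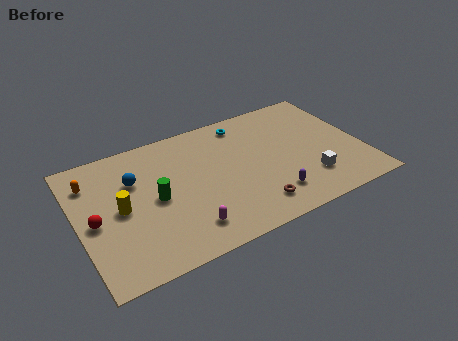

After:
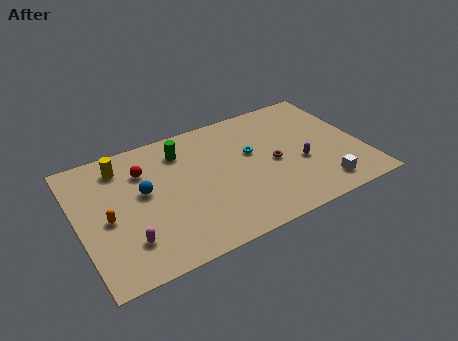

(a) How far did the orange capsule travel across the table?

3.2

The orange capsule was near (1.0, 7.6) before and (1.6, 4.5) after, so it travelled √(0.6² + 3.1²) ≈ 3.2 units.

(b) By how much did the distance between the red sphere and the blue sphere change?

-1.7

The distance was about 3.3 in the first image and 1.6 in the second, so they moved 1.7 units closer together.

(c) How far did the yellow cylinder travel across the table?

3.2

The yellow cylinder was near (2.4, 4.9) before and (2.8, 8.1) after, so it travelled √(0.4² + 3.2²) ≈ 3.2 units.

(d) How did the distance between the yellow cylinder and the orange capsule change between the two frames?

+0.8

Before: roughly 3.0 units apart; after: 3.8. That's 0.8 units further apart.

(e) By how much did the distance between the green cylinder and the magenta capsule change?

+3.4

The distance was about 3.2 in the first image and 6.6 in the second, so they moved 3.4 units further apart.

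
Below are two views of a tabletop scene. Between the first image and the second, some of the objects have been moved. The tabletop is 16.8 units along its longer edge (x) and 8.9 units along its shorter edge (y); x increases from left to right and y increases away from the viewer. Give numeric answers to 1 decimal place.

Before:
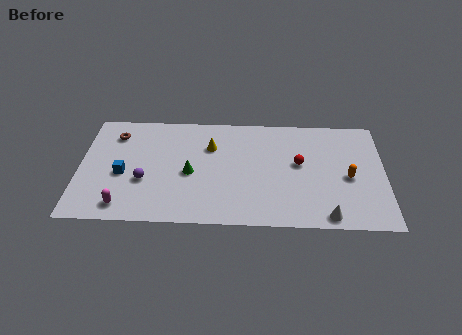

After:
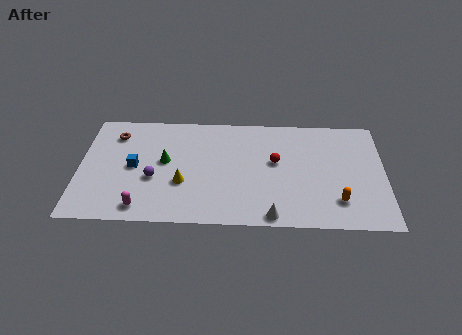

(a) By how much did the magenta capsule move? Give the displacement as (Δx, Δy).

(1.0, -0.1)

The magenta capsule started near (2.5, 1.3) and ended near (3.5, 1.2).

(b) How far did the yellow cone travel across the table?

3.4

The yellow cone moved from about (7.2, 6.2) to (5.7, 3.2), a distance of √(1.5² + 3.0²) ≈ 3.4.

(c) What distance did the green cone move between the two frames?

1.7

The green cone was near (6.1, 4.0) before and (4.7, 4.9) after, so it travelled √(1.4² + 0.9²) ≈ 1.7 units.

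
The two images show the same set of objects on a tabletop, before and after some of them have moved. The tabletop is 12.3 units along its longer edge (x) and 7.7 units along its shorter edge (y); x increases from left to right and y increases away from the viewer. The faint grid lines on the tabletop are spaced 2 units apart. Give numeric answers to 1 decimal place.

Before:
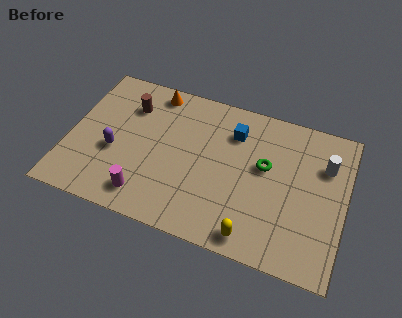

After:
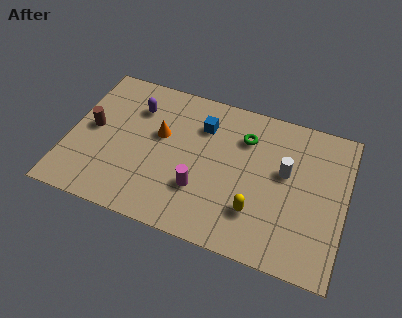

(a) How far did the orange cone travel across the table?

2.3

The orange cone was near (3.5, 6.8) before and (4.0, 4.6) after, so it travelled √(0.5² + 2.2²) ≈ 2.3 units.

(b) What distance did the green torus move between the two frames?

1.6

From (8.7, 4.5) to (7.7, 5.7), the green torus covered √(1.0² + 1.2²) ≈ 1.6 units.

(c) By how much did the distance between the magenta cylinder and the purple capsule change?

+2.2

Before: roughly 2.4 units apart; after: 4.6. That's 2.2 units further apart.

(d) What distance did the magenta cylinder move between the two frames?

2.5

From (3.7, 1.3) to (6.0, 2.4), the magenta cylinder covered √(2.3² + 1.1²) ≈ 2.5 units.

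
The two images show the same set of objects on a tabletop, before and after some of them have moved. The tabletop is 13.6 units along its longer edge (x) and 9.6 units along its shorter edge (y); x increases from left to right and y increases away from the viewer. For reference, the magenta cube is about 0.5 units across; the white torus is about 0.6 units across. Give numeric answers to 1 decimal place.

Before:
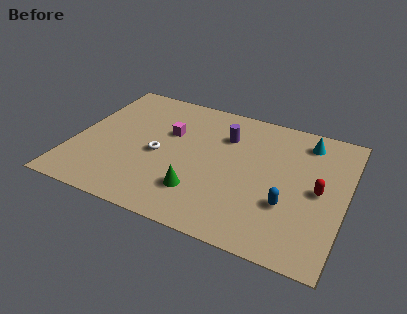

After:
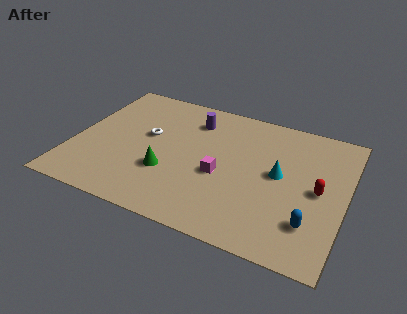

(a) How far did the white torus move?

1.4

The white torus moved from about (4.3, 4.3) to (3.6, 5.5), a distance of √(0.7² + 1.2²) ≈ 1.4.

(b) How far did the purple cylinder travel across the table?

1.8

The purple cylinder was near (7.4, 6.9) before and (5.7, 7.5) after, so it travelled √(1.7² + 0.6²) ≈ 1.8 units.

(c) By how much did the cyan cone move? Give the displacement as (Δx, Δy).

(-1.1, -2.9)

From the two frames, the cyan cone sits at roughly (11.4, 8.0) before and (10.3, 5.1) after.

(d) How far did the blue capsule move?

1.4

From (10.9, 3.2) to (12.1, 2.4), the blue capsule covered √(1.2² + 0.8²) ≈ 1.4 units.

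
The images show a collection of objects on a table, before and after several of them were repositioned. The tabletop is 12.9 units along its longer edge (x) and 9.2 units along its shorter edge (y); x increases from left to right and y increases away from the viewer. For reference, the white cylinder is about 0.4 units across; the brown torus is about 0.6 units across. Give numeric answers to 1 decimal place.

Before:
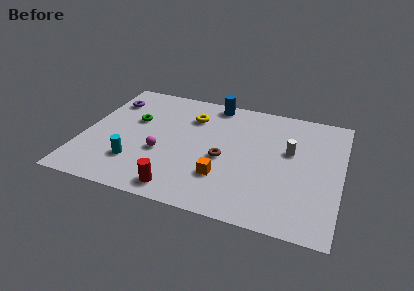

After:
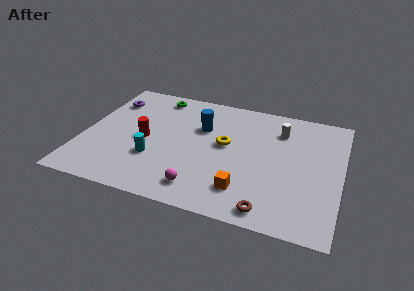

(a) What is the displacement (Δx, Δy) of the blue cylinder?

(-0.4, -2.2)

The blue cylinder started near (6.2, 8.3) and ended near (5.8, 6.1).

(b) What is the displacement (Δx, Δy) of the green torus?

(0.9, 2.3)

The green torus started near (2.4, 5.7) and ended near (3.3, 8.0).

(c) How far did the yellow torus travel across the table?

2.5

The yellow torus was near (5.2, 6.8) before and (7.1, 5.1) after, so it travelled √(1.9² + 1.7²) ≈ 2.5 units.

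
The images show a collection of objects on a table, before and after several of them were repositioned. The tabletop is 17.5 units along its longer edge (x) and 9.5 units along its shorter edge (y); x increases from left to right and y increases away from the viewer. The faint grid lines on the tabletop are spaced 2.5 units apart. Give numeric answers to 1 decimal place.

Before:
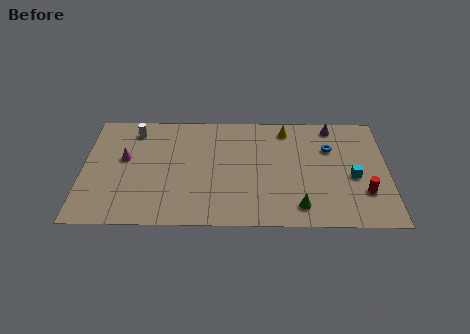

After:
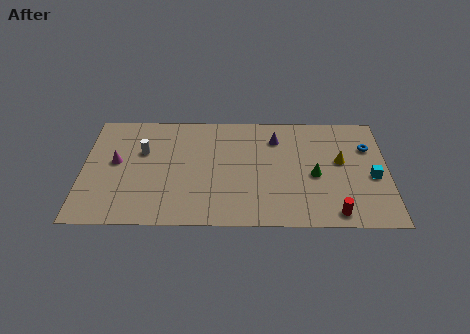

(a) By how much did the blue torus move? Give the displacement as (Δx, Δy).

(2.2, 0.1)

The blue torus started near (14.2, 6.5) and ended near (16.4, 6.6).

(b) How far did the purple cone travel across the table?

3.5

The purple cone was near (14.4, 8.4) before and (11.1, 7.3) after, so it travelled √(3.3² + 1.1²) ≈ 3.5 units.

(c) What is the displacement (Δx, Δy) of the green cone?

(0.9, 2.6)

From the two frames, the green cone sits at roughly (12.4, 1.6) before and (13.3, 4.2) after.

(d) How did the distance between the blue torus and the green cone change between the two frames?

-1.3

They were about 5.2 units apart before and 3.9 after — 1.3 units closer together.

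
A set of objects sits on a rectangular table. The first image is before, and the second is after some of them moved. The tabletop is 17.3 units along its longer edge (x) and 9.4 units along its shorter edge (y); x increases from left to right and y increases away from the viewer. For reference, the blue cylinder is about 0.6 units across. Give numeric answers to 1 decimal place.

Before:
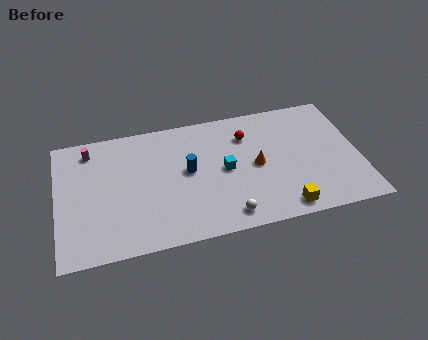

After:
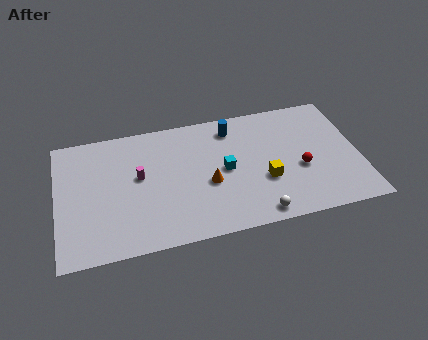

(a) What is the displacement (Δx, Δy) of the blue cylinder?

(2.7, 2.7)

The blue cylinder was at about (7.5, 5.1) and moved to about (10.2, 7.8).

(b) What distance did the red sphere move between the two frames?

4.3

From (11.0, 7.0) to (13.9, 3.8), the red sphere covered √(2.9² + 3.2²) ≈ 4.3 units.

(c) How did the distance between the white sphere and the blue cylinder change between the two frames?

+2.6

They were about 4.3 units apart before and 6.9 after — 2.6 units further apart.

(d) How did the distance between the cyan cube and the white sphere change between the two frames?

+0.6

They were about 3.4 units apart before and 4.0 after — 0.6 units further apart.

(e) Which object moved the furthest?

the red sphere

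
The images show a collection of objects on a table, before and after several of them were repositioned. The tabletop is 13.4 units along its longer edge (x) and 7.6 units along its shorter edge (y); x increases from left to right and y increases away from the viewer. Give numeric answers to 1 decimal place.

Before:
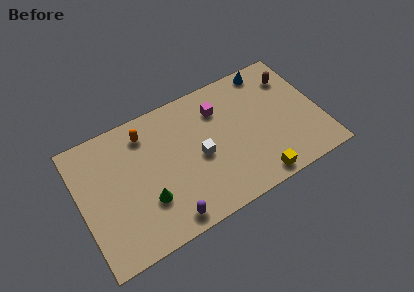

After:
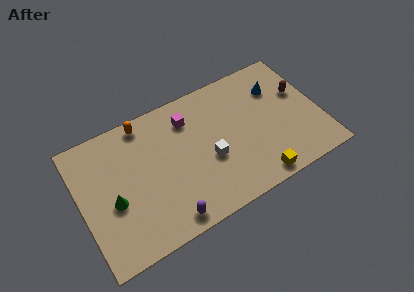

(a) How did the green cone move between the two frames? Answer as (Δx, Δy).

(-1.8, 0.8)

From the two frames, the green cone sits at roughly (3.5, 2.4) before and (1.7, 3.2) after.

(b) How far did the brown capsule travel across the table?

1.1

From (12.2, 5.8) to (12.5, 4.7), the brown capsule covered √(0.3² + 1.1²) ≈ 1.1 units.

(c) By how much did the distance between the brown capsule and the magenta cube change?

+2.1

The distance was about 4.2 in the first image and 6.3 in the second, so they moved 2.1 units further apart.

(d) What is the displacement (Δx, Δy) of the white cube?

(0.5, -0.4)

The white cube started near (6.6, 3.5) and ended near (7.1, 3.1).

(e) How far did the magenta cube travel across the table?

1.7

The magenta cube moved from about (8.0, 5.7) to (6.3, 5.9), a distance of √(1.7² + 0.2²) ≈ 1.7.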